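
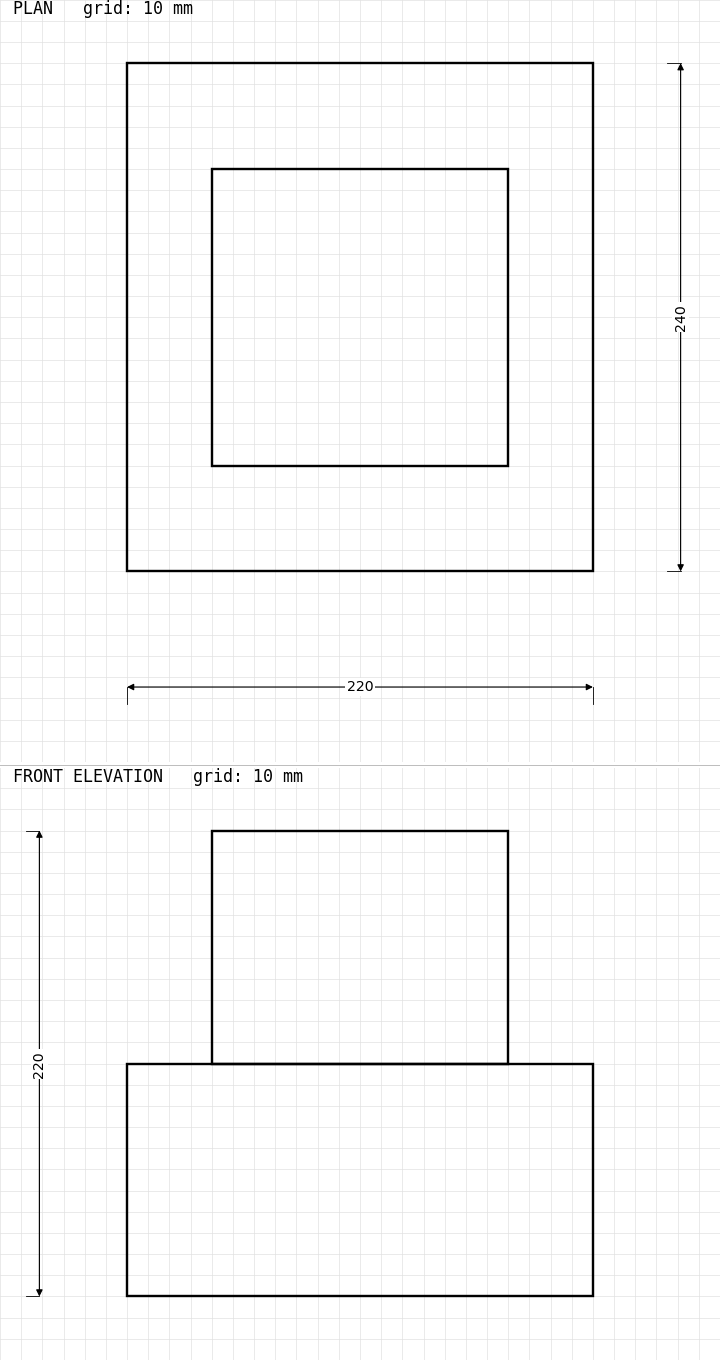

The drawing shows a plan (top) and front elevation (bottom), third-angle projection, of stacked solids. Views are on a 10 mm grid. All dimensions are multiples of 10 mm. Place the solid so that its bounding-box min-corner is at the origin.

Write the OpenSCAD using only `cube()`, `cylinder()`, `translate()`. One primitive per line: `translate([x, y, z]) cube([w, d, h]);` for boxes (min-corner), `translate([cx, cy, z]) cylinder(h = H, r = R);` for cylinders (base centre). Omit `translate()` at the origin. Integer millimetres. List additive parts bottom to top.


cube([220, 240, 110]);
translate([40, 50, 110]) cube([140, 140, 110]);


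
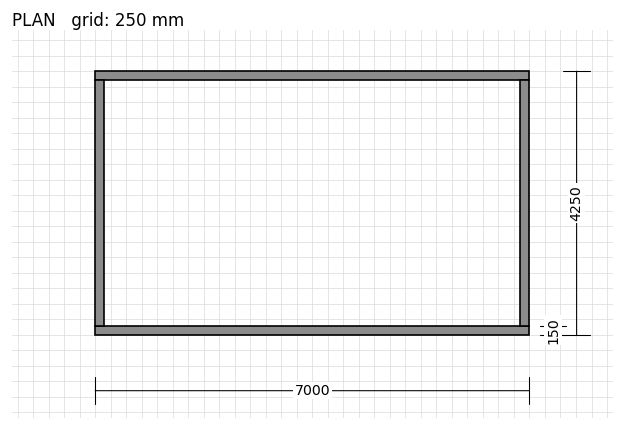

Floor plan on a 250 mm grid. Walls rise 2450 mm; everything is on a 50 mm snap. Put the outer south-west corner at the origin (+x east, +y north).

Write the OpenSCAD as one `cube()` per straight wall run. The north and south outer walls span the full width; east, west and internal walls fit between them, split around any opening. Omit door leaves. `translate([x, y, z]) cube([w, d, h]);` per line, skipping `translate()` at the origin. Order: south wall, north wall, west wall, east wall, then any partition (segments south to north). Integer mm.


cube([7000, 150, 2450]);
translate([0, 4100, 0]) cube([7000, 150, 2450]);
translate([0, 150, 0]) cube([150, 3950, 2450]);
translate([6850, 150, 0]) cube([150, 3950, 2450]);


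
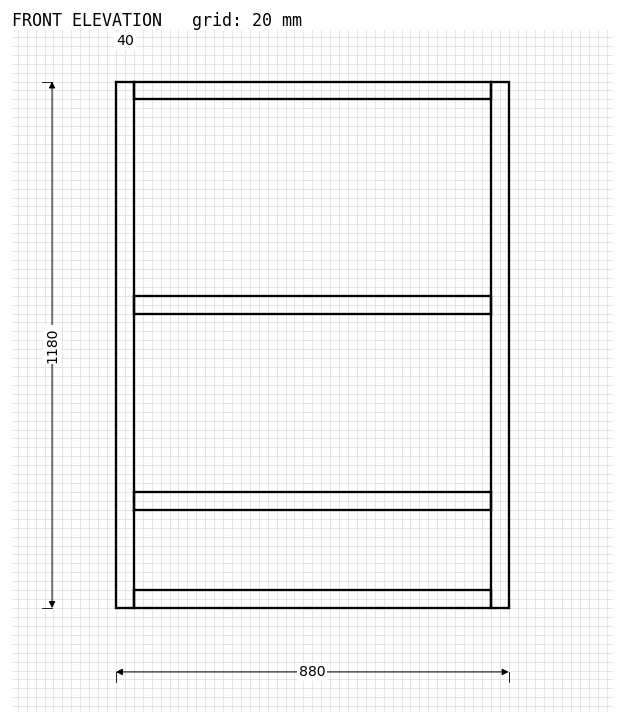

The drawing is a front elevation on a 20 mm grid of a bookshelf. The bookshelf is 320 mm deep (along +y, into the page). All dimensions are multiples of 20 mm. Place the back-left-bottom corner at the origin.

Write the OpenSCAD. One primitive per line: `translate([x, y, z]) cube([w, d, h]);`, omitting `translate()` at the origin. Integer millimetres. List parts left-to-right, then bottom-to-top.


cube([40, 320, 1180]);
translate([40, 0, 0]) cube([800, 320, 40]);
translate([40, 0, 220]) cube([800, 320, 40]);
translate([40, 0, 660]) cube([800, 320, 40]);
translate([40, 0, 1140]) cube([800, 320, 40]);
translate([840, 0, 0]) cube([40, 320, 1180]);


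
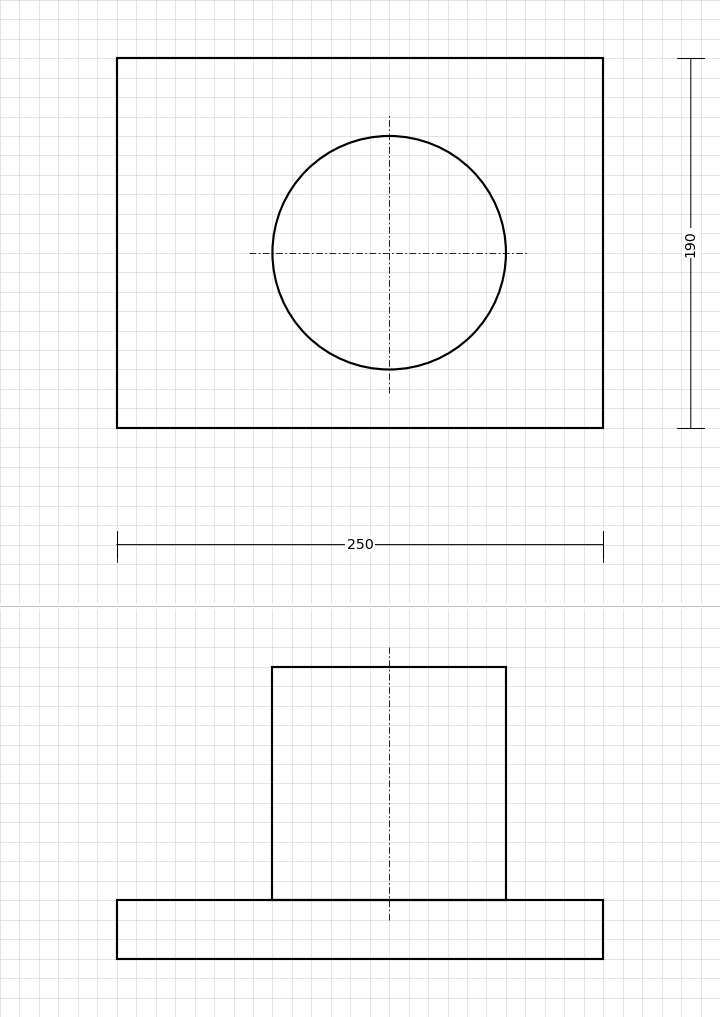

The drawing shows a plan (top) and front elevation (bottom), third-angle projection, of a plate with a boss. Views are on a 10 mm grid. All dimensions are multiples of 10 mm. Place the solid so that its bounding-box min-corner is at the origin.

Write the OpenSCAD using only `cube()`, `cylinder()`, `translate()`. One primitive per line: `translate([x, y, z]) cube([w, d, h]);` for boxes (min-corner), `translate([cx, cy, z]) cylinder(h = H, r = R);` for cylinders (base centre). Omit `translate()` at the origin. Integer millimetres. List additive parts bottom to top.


cube([250, 190, 30]);
translate([140, 90, 30]) cylinder(h = 120, r = 60);


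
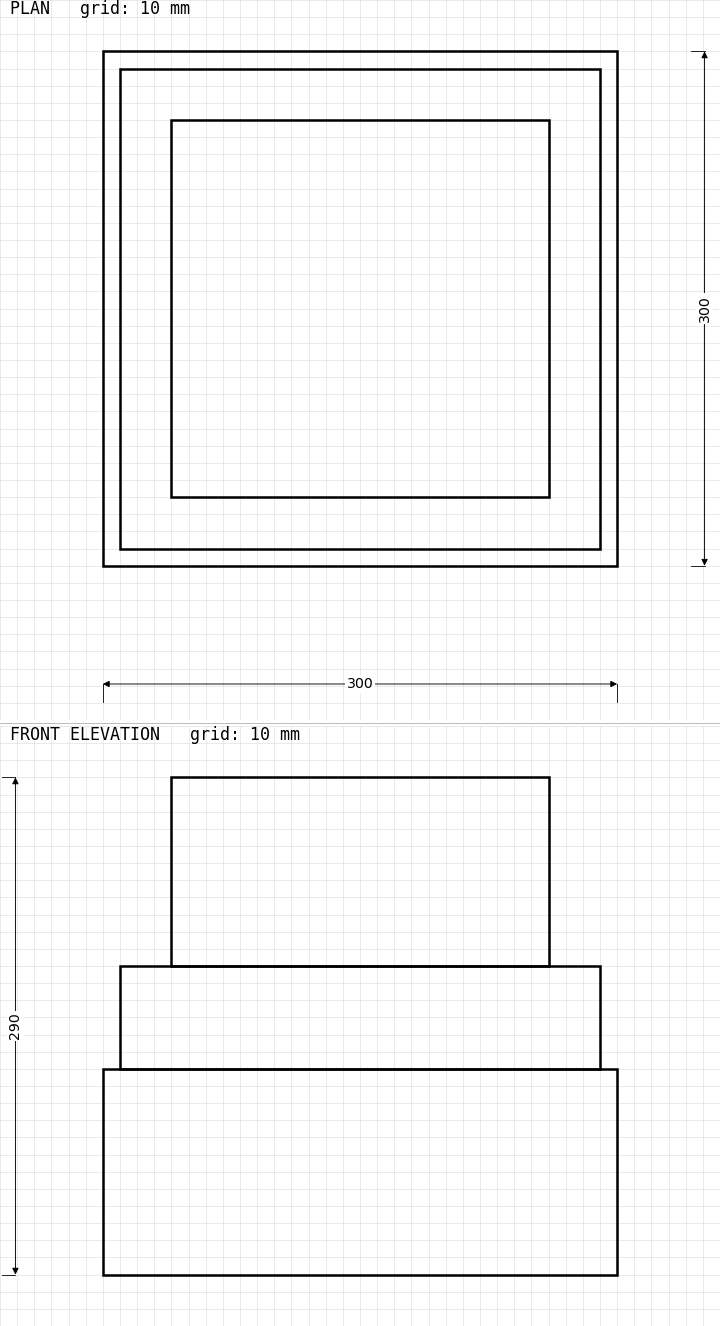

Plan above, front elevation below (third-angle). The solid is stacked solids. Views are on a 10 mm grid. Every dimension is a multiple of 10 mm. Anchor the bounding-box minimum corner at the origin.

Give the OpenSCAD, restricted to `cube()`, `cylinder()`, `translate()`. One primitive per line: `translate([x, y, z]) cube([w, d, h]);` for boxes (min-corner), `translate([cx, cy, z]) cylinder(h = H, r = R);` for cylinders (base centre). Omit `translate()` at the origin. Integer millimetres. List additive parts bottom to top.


cube([300, 300, 120]);
translate([10, 10, 120]) cube([280, 280, 60]);
translate([40, 40, 180]) cube([220, 220, 110]);


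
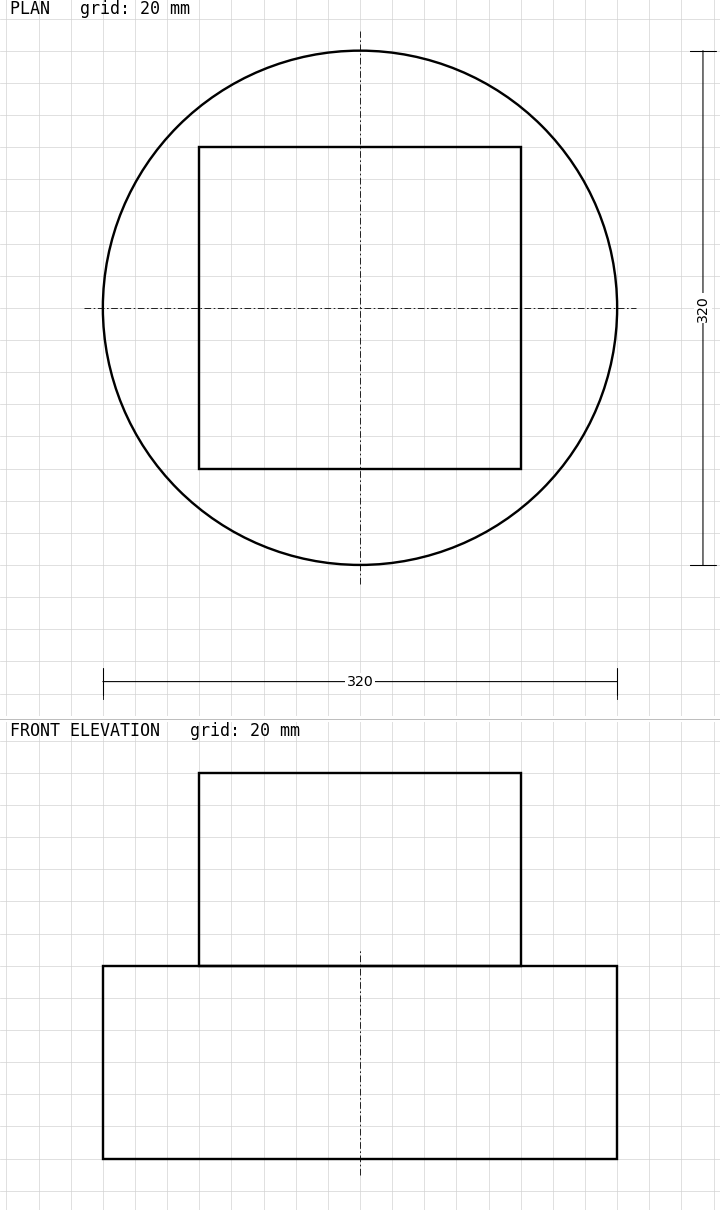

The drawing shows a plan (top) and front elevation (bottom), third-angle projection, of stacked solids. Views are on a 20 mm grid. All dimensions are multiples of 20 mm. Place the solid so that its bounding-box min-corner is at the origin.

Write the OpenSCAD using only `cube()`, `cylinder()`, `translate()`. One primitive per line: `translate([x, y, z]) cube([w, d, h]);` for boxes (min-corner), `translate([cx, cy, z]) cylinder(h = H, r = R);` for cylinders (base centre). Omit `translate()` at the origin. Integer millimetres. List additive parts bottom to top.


translate([160, 160, 0]) cylinder(h = 120, r = 160);
translate([60, 60, 120]) cube([200, 200, 120]);


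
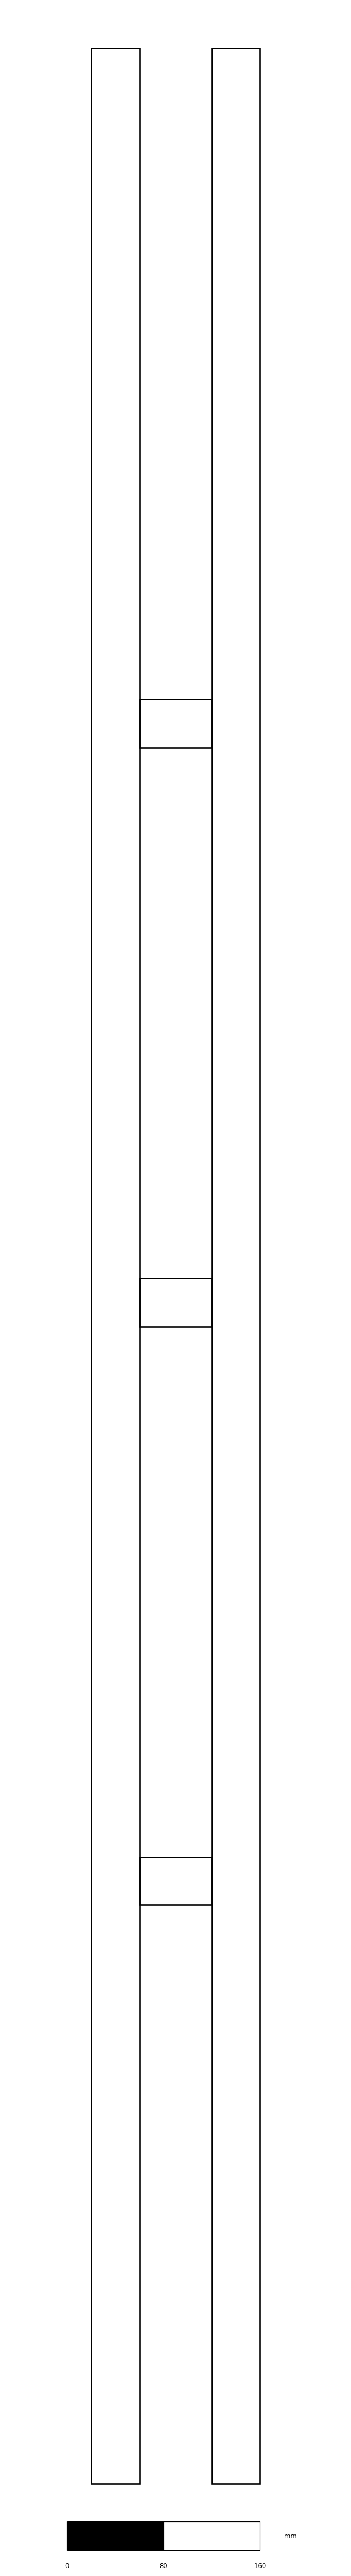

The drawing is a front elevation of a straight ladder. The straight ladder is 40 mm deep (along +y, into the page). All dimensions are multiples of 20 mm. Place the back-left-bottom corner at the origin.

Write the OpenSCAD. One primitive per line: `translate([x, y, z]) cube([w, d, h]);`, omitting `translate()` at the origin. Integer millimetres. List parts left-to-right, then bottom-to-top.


cube([40, 40, 2020]);
translate([40, 0, 480]) cube([60, 40, 40]);
translate([40, 0, 960]) cube([60, 40, 40]);
translate([40, 0, 1440]) cube([60, 40, 40]);
translate([100, 0, 0]) cube([40, 40, 2020]);


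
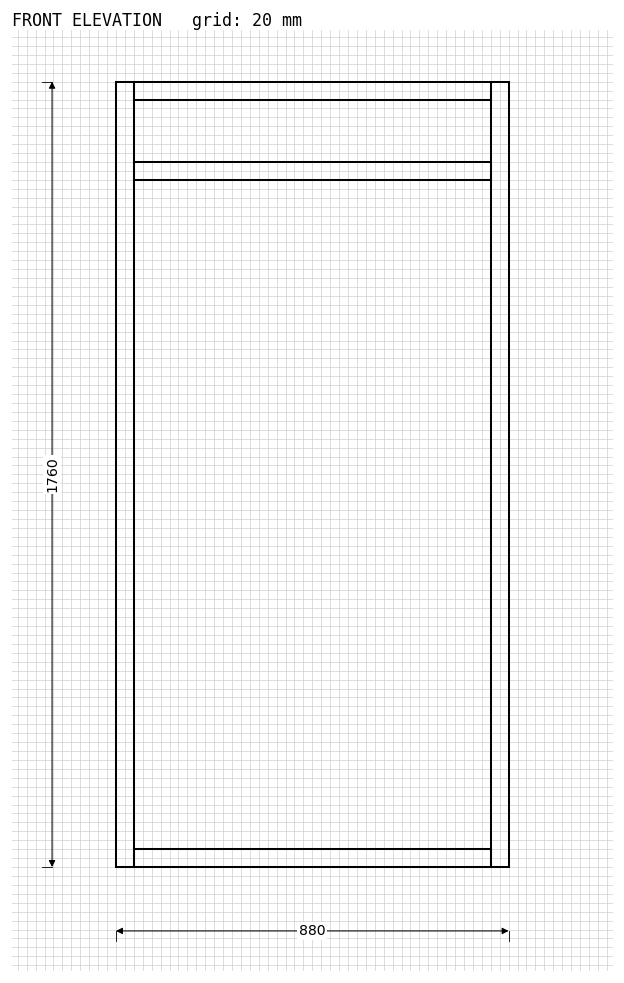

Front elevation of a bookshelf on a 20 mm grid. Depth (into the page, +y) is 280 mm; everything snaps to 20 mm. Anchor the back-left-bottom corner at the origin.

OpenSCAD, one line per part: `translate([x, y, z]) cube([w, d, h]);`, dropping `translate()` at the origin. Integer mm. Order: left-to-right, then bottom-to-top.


cube([40, 280, 1760]);
translate([40, 0, 0]) cube([800, 280, 40]);
translate([40, 0, 1540]) cube([800, 280, 40]);
translate([40, 0, 1720]) cube([800, 280, 40]);
translate([840, 0, 0]) cube([40, 280, 1760]);


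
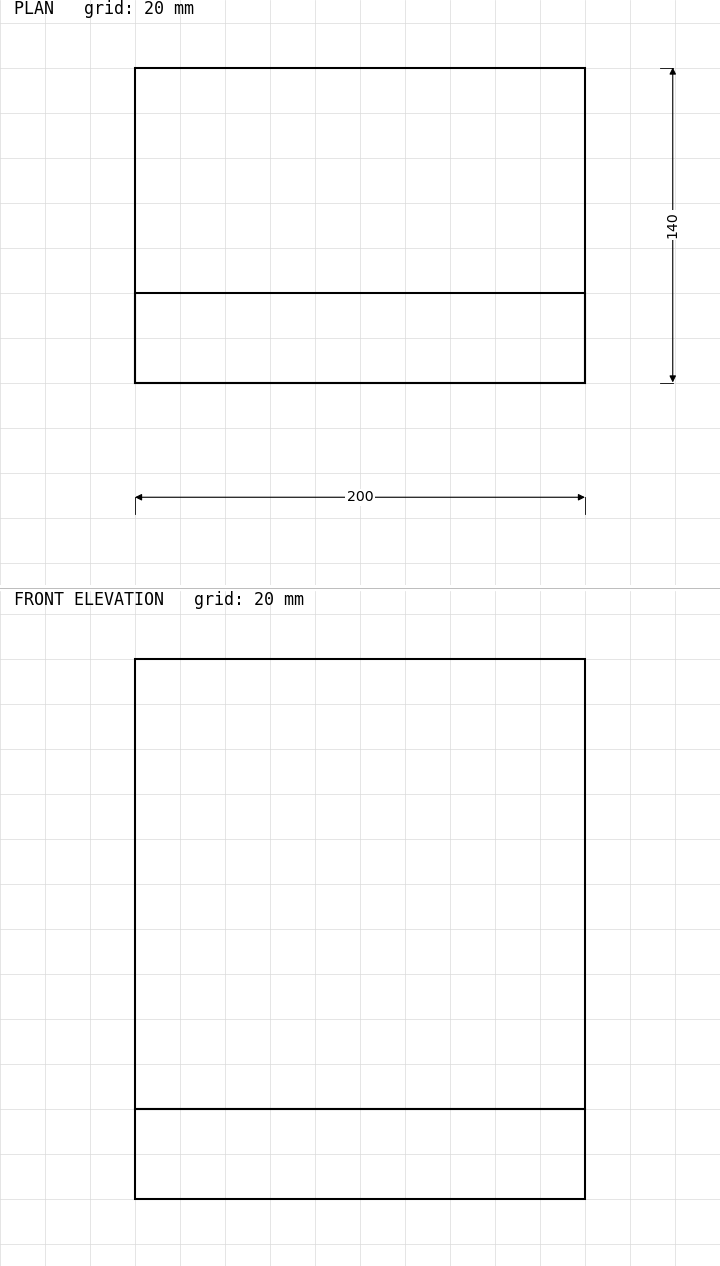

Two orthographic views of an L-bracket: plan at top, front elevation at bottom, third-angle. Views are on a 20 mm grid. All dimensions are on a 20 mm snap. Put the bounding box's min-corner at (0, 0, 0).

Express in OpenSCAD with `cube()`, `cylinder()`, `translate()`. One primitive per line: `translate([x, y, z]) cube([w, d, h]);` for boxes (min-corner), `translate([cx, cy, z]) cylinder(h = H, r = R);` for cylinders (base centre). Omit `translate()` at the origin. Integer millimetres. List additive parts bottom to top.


cube([200, 140, 40]);
translate([0, 0, 40]) cube([200, 40, 200]);


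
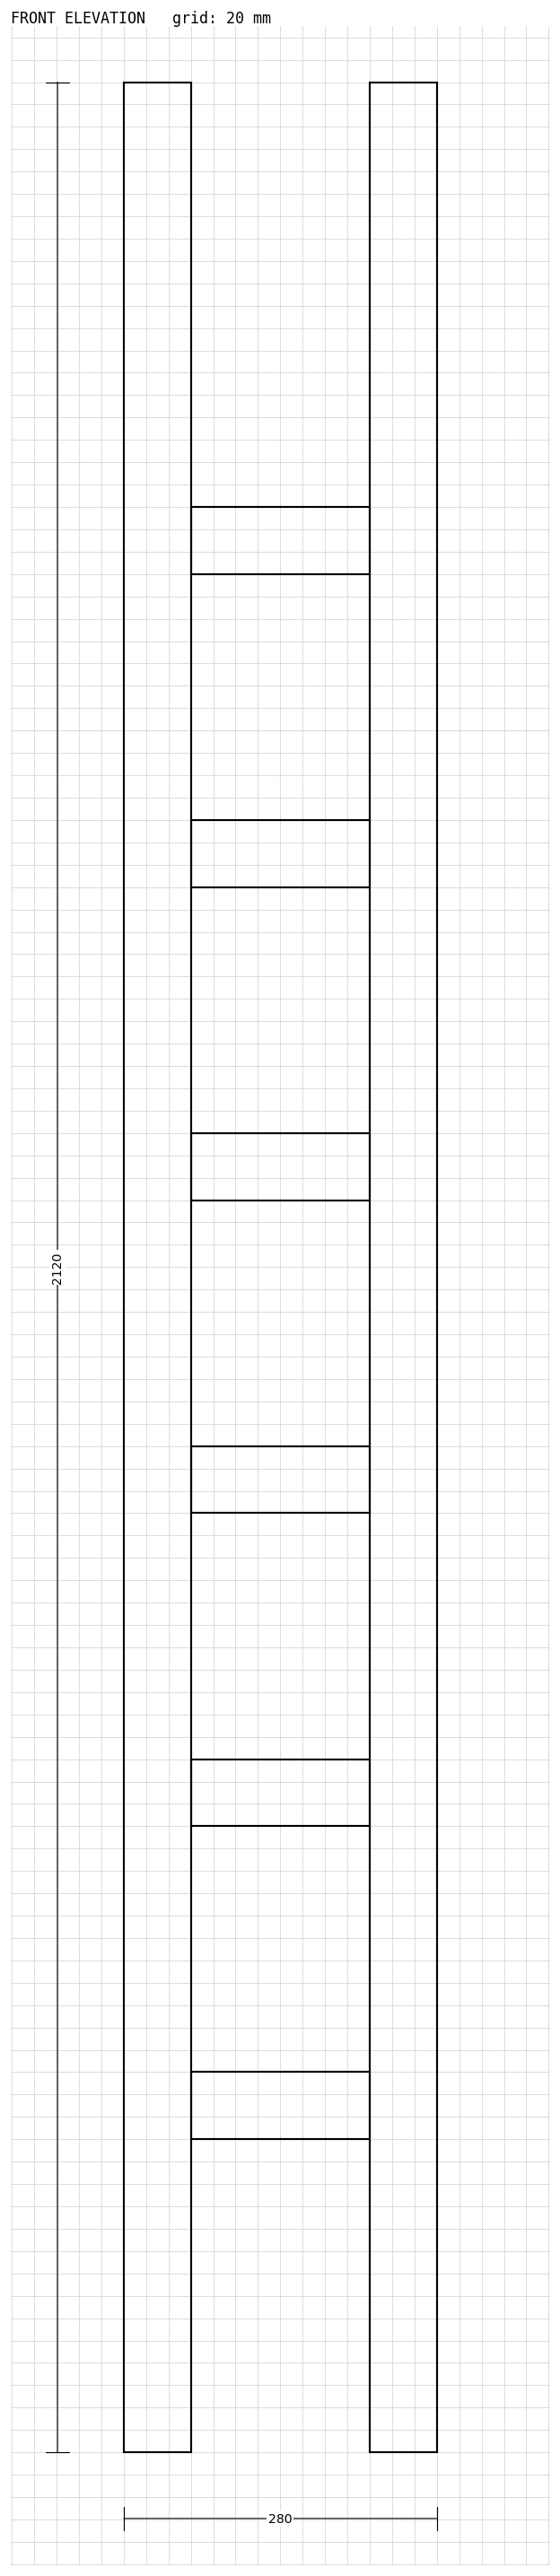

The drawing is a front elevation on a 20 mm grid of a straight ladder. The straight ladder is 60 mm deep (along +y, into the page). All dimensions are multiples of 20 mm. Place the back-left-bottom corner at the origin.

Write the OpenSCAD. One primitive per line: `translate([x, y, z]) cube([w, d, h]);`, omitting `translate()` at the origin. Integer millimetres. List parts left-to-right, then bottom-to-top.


cube([60, 60, 2120]);
translate([60, 0, 280]) cube([160, 60, 60]);
translate([60, 0, 560]) cube([160, 60, 60]);
translate([60, 0, 840]) cube([160, 60, 60]);
translate([60, 0, 1120]) cube([160, 60, 60]);
translate([60, 0, 1400]) cube([160, 60, 60]);
translate([60, 0, 1680]) cube([160, 60, 60]);
translate([220, 0, 0]) cube([60, 60, 2120]);


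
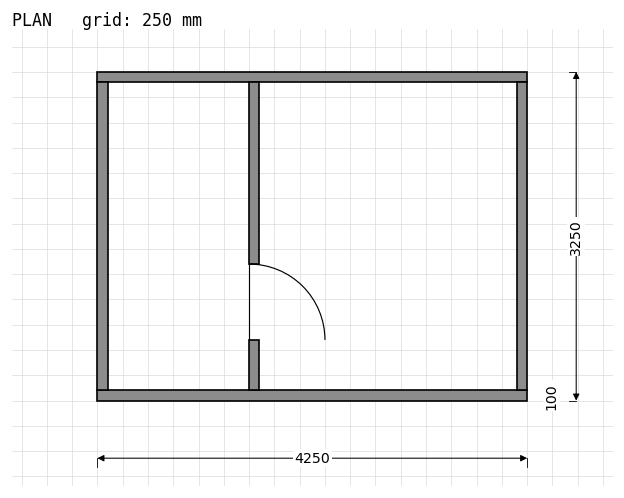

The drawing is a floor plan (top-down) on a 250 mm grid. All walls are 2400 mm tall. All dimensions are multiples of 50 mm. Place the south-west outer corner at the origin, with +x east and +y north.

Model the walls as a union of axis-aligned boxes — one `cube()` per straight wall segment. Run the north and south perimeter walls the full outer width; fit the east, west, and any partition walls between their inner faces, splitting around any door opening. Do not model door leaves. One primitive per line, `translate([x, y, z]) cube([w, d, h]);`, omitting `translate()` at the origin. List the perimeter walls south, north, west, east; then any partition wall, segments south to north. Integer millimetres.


cube([4250, 100, 2400]);
translate([0, 3150, 0]) cube([4250, 100, 2400]);
translate([0, 100, 0]) cube([100, 3050, 2400]);
translate([4150, 100, 0]) cube([100, 3050, 2400]);
translate([1500, 100, 0]) cube([100, 500, 2400]);
translate([1500, 1350, 0]) cube([100, 1800, 2400]);


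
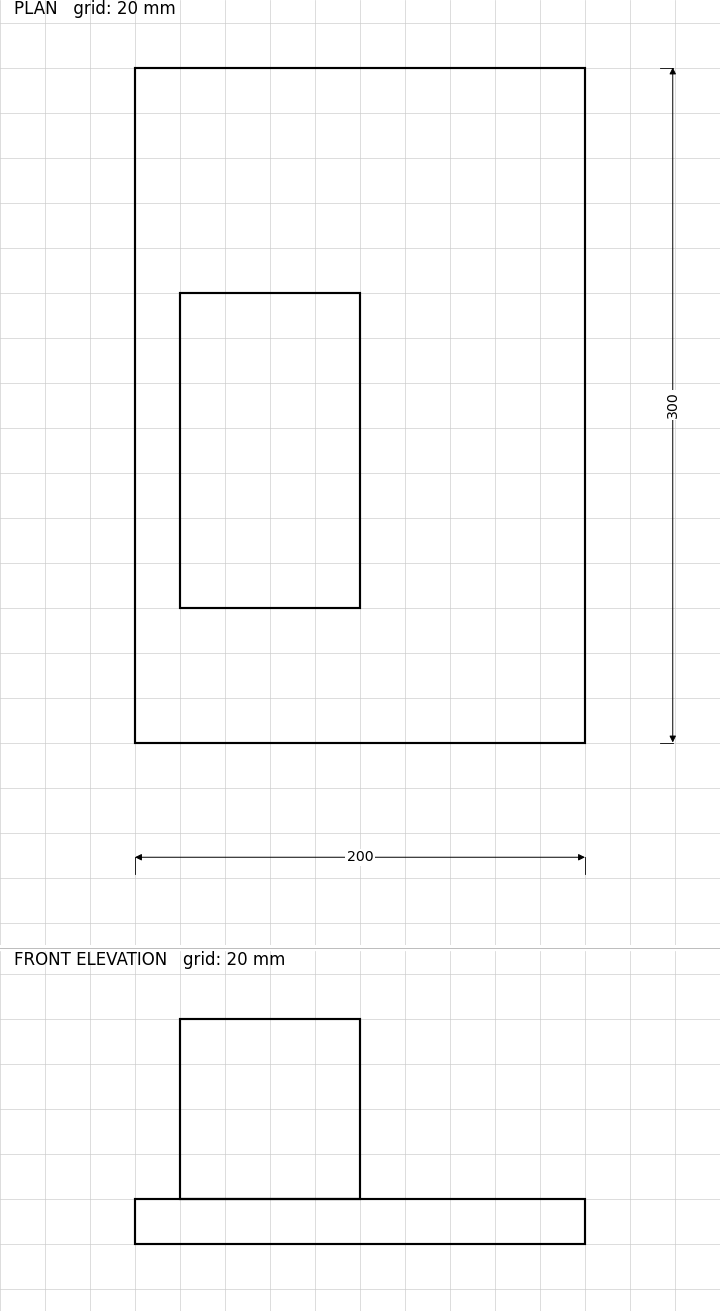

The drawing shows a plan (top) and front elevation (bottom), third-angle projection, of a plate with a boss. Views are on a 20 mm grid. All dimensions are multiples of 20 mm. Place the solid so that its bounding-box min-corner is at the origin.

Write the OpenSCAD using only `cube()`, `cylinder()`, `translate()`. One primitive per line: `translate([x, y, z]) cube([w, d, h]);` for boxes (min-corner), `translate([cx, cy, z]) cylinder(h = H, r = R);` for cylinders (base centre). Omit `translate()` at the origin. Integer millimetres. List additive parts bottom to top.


cube([200, 300, 20]);
translate([20, 60, 20]) cube([80, 140, 80]);


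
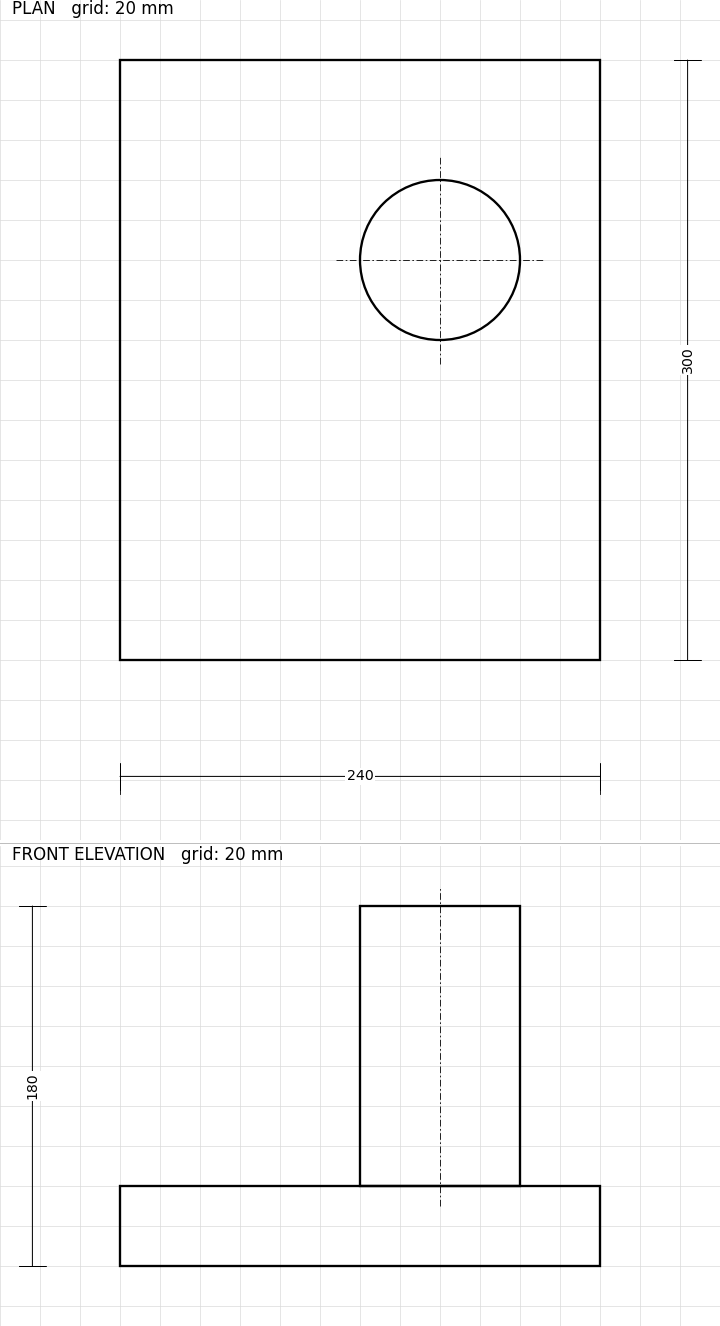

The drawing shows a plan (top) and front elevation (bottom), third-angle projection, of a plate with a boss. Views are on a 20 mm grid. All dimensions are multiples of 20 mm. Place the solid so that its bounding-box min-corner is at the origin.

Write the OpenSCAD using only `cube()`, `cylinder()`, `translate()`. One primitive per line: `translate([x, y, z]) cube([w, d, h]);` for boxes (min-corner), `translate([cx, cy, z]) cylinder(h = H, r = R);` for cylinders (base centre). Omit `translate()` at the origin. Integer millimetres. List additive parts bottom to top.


cube([240, 300, 40]);
translate([160, 200, 40]) cylinder(h = 140, r = 40);


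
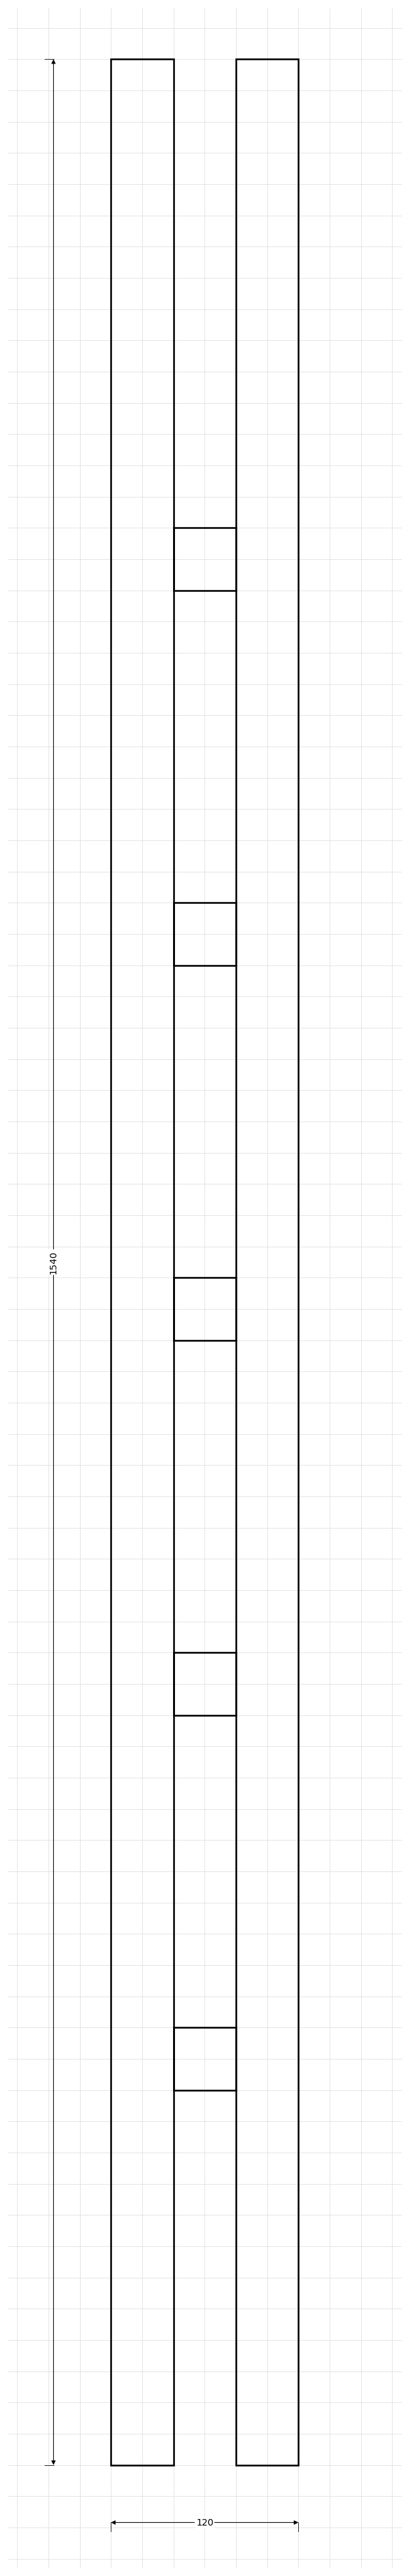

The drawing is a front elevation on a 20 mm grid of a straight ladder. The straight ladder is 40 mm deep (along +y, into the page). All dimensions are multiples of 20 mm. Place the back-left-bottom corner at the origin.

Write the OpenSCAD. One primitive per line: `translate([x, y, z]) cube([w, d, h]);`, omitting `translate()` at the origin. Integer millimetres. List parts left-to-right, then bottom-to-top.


cube([40, 40, 1540]);
translate([40, 0, 240]) cube([40, 40, 40]);
translate([40, 0, 480]) cube([40, 40, 40]);
translate([40, 0, 720]) cube([40, 40, 40]);
translate([40, 0, 960]) cube([40, 40, 40]);
translate([40, 0, 1200]) cube([40, 40, 40]);
translate([80, 0, 0]) cube([40, 40, 1540]);


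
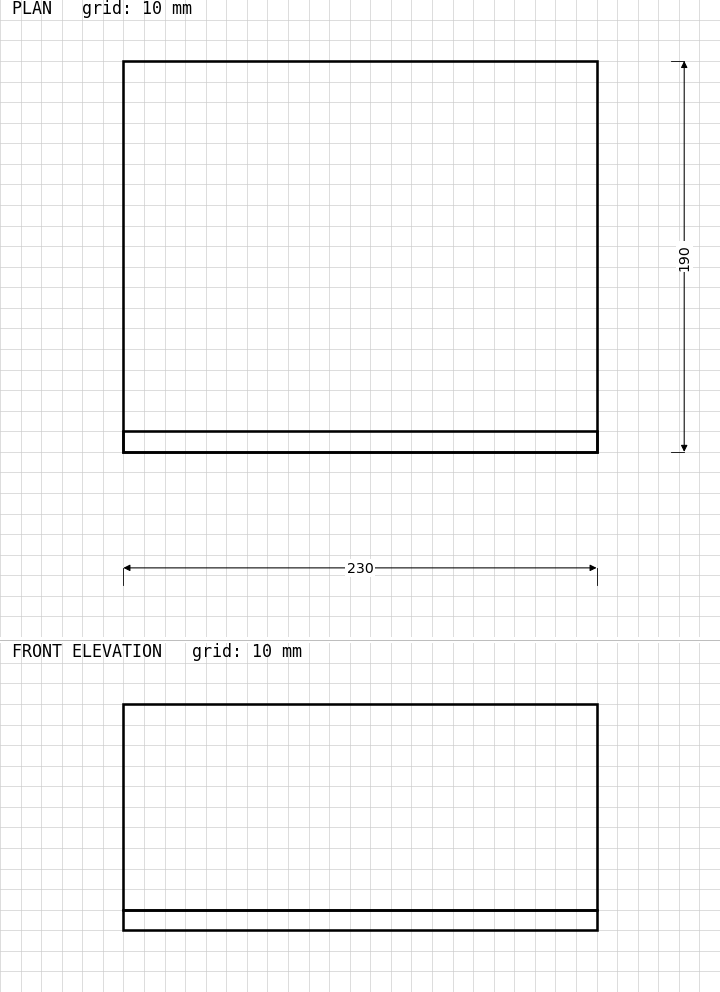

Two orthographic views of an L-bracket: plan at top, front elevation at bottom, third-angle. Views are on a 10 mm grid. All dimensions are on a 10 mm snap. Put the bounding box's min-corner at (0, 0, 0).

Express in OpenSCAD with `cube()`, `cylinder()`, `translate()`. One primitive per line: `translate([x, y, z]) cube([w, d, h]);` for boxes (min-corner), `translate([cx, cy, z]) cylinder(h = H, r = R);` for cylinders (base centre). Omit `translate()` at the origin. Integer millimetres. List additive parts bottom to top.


cube([230, 190, 10]);
translate([0, 0, 10]) cube([230, 10, 100]);


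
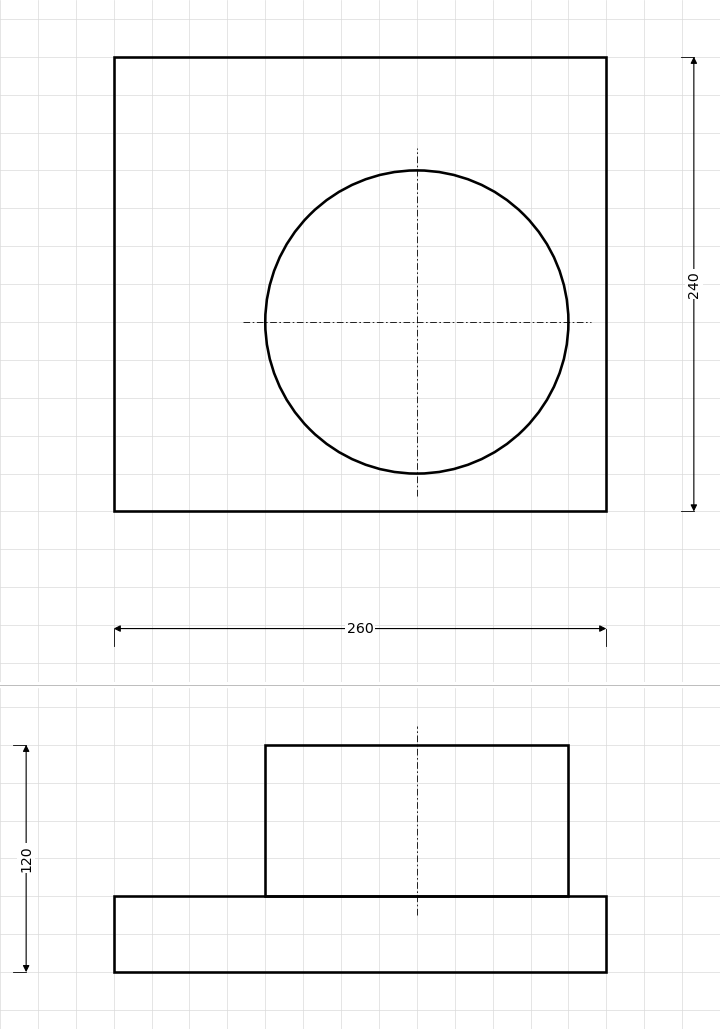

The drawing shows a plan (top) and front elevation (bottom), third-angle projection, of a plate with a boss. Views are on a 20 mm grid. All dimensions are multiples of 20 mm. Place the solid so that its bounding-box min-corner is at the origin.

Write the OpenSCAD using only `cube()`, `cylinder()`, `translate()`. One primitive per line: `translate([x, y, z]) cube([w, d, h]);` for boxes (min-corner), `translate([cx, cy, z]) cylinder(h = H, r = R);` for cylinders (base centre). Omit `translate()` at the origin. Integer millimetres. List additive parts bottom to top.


cube([260, 240, 40]);
translate([160, 100, 40]) cylinder(h = 80, r = 80);


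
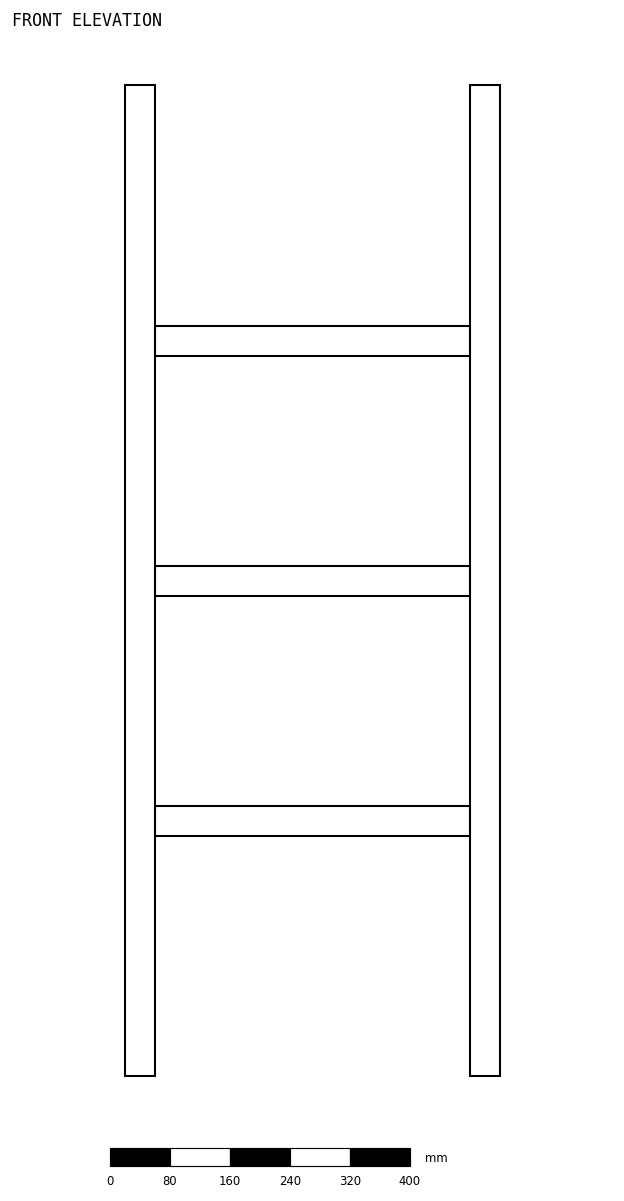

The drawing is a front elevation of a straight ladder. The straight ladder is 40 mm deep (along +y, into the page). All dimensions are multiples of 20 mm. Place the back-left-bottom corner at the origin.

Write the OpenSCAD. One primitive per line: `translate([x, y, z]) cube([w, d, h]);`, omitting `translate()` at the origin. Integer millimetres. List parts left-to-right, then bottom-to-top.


cube([40, 40, 1320]);
translate([40, 0, 320]) cube([420, 40, 40]);
translate([40, 0, 640]) cube([420, 40, 40]);
translate([40, 0, 960]) cube([420, 40, 40]);
translate([460, 0, 0]) cube([40, 40, 1320]);


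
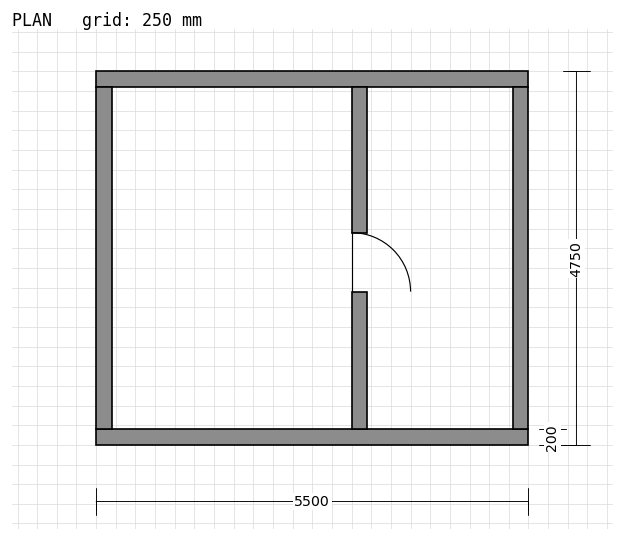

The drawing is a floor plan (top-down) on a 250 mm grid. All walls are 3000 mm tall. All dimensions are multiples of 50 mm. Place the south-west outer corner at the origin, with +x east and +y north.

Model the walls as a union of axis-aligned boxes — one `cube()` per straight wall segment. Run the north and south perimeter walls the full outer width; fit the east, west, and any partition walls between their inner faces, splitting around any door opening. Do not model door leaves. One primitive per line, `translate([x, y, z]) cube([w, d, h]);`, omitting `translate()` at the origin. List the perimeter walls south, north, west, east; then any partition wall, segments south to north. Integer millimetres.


cube([5500, 200, 3000]);
translate([0, 4550, 0]) cube([5500, 200, 3000]);
translate([0, 200, 0]) cube([200, 4350, 3000]);
translate([5300, 200, 0]) cube([200, 4350, 3000]);
translate([3250, 200, 0]) cube([200, 1750, 3000]);
translate([3250, 2700, 0]) cube([200, 1850, 3000]);


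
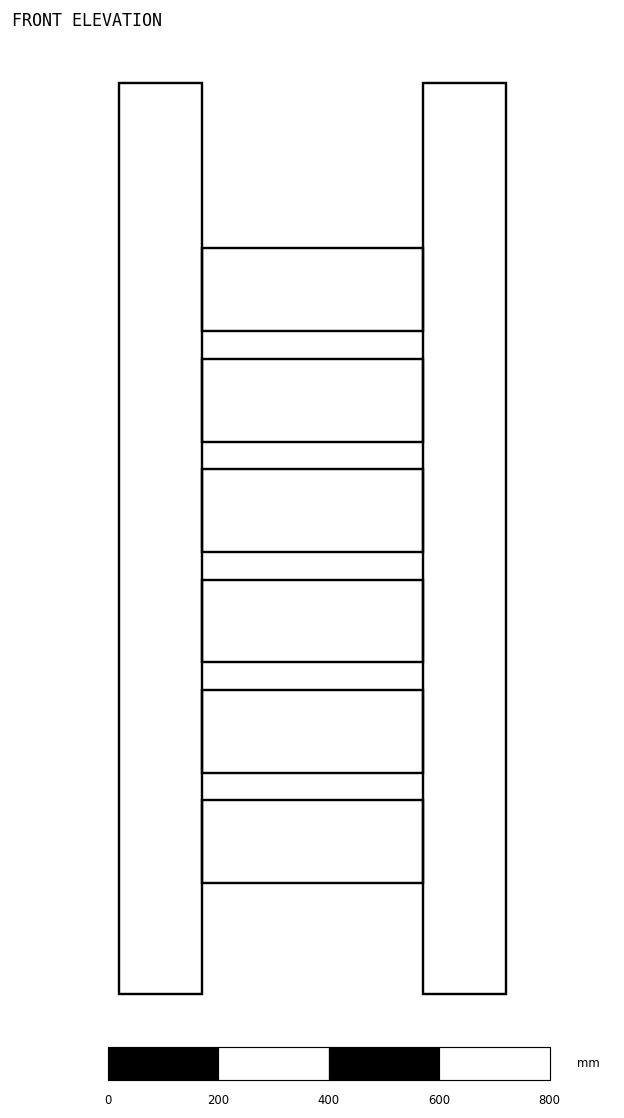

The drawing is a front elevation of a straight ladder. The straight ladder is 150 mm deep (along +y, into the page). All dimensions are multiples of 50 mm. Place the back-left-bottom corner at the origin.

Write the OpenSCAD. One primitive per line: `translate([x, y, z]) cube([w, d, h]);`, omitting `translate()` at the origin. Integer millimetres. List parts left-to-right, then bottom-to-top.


cube([150, 150, 1650]);
translate([150, 0, 200]) cube([400, 150, 150]);
translate([150, 0, 400]) cube([400, 150, 150]);
translate([150, 0, 600]) cube([400, 150, 150]);
translate([150, 0, 800]) cube([400, 150, 150]);
translate([150, 0, 1000]) cube([400, 150, 150]);
translate([150, 0, 1200]) cube([400, 150, 150]);
translate([550, 0, 0]) cube([150, 150, 1650]);


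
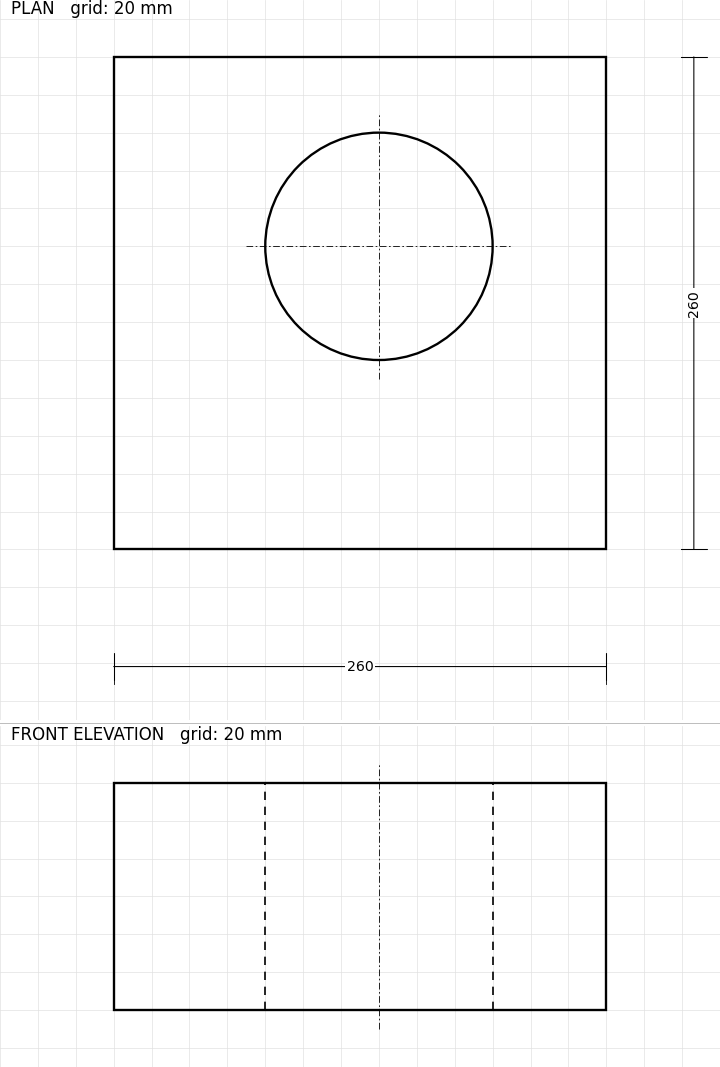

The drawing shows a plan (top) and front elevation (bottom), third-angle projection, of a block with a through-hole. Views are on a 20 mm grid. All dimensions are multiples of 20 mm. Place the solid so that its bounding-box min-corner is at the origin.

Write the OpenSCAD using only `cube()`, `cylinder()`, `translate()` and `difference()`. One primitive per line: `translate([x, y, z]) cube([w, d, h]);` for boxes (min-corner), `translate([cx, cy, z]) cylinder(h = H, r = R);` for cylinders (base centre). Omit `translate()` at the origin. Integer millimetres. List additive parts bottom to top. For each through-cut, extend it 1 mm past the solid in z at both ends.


difference() {
  cube([260, 260, 120]);
  translate([140, 160, -1]) cylinder(h = 122, r = 60);
}


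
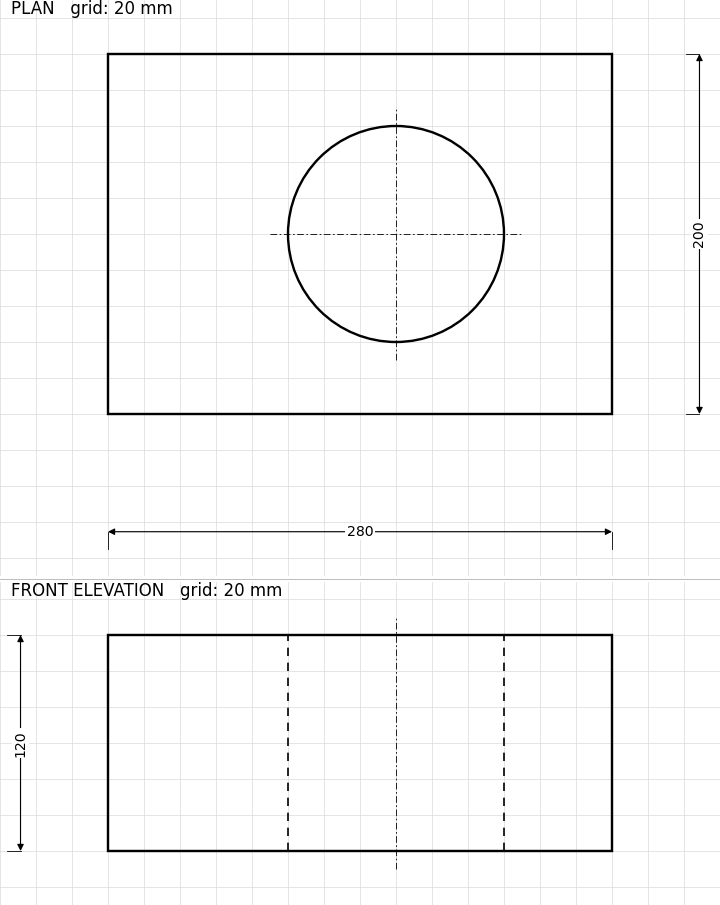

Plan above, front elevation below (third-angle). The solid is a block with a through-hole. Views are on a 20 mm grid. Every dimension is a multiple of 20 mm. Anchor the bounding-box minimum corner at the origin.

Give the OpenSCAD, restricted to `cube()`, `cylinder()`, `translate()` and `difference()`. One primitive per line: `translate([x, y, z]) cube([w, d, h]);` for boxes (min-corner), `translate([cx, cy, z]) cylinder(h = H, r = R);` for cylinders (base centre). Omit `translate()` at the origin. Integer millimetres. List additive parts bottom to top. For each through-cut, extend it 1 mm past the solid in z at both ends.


difference() {
  cube([280, 200, 120]);
  translate([160, 100, -1]) cylinder(h = 122, r = 60);
}


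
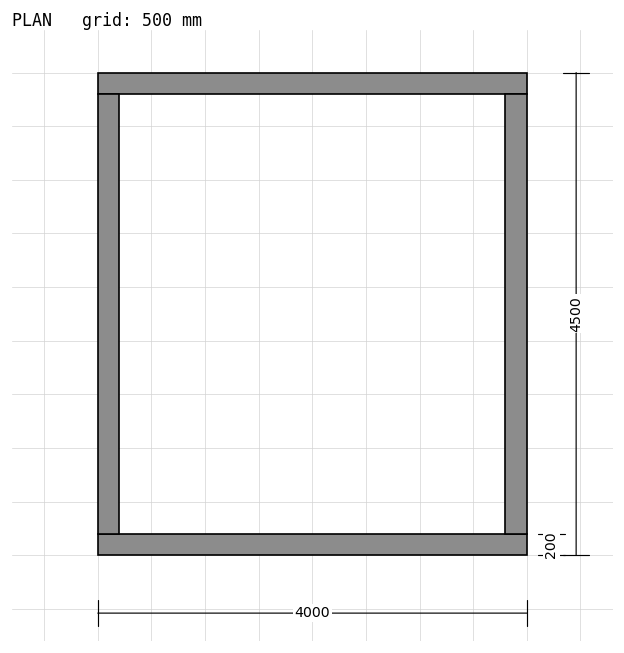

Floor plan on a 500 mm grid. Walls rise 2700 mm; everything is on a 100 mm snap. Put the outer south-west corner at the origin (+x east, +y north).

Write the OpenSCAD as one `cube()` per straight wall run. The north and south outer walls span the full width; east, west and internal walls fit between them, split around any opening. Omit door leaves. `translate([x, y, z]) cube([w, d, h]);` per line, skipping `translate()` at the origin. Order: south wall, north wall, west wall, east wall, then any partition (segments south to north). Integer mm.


cube([4000, 200, 2700]);
translate([0, 4300, 0]) cube([4000, 200, 2700]);
translate([0, 200, 0]) cube([200, 4100, 2700]);
translate([3800, 200, 0]) cube([200, 4100, 2700]);


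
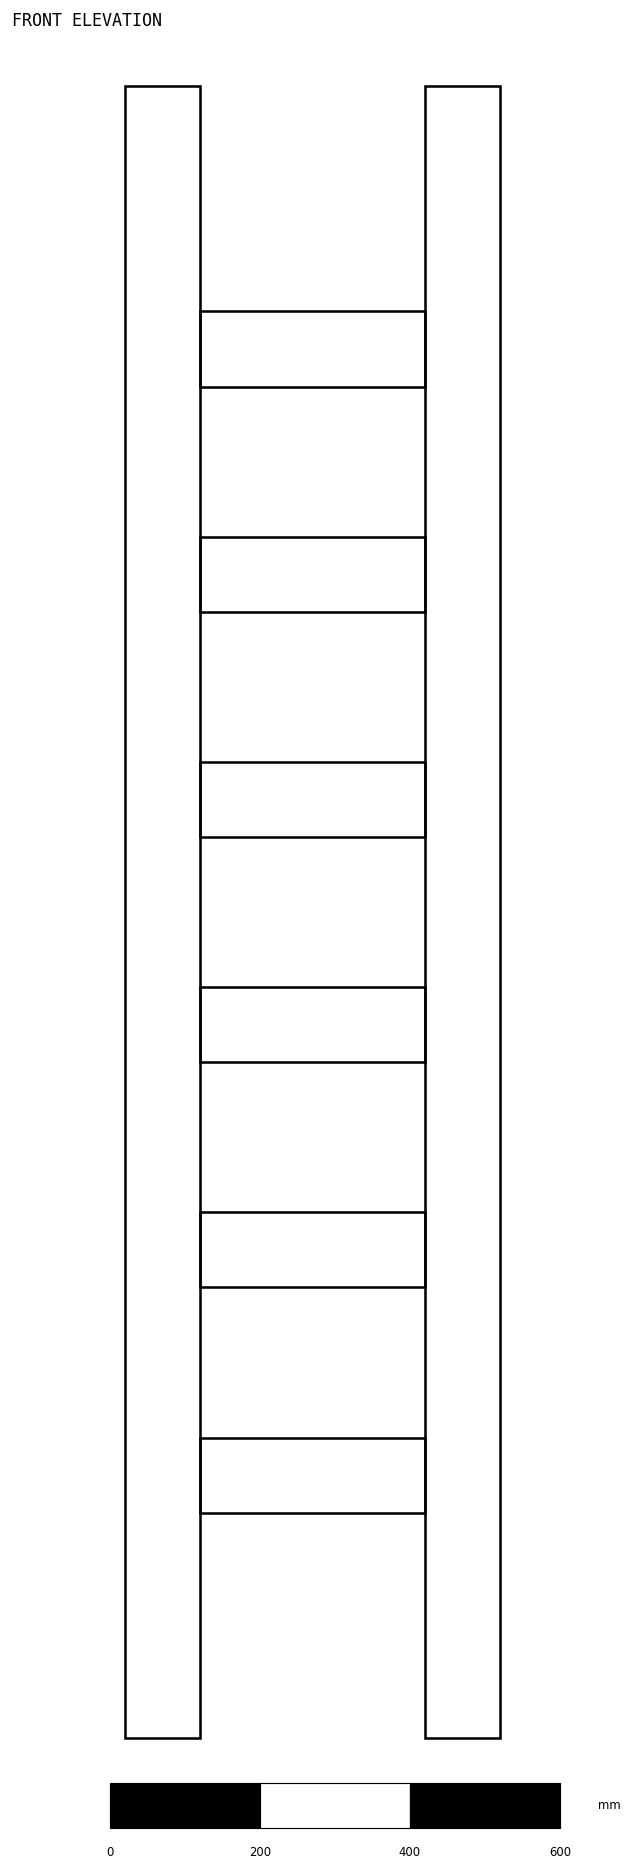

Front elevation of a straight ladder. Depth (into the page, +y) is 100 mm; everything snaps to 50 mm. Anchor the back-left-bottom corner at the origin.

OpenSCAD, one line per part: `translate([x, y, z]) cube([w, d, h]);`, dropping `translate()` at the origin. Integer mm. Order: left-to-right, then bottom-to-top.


cube([100, 100, 2200]);
translate([100, 0, 300]) cube([300, 100, 100]);
translate([100, 0, 600]) cube([300, 100, 100]);
translate([100, 0, 900]) cube([300, 100, 100]);
translate([100, 0, 1200]) cube([300, 100, 100]);
translate([100, 0, 1500]) cube([300, 100, 100]);
translate([100, 0, 1800]) cube([300, 100, 100]);
translate([400, 0, 0]) cube([100, 100, 2200]);


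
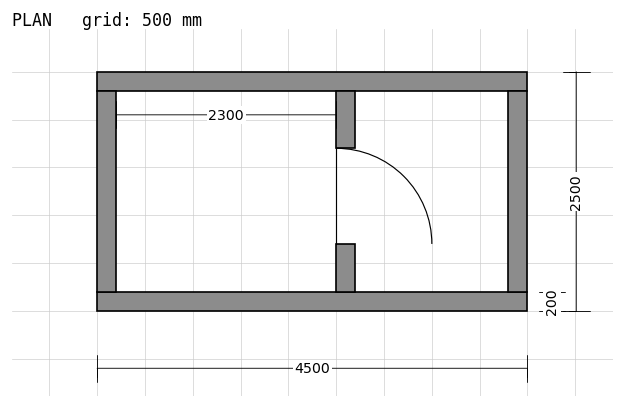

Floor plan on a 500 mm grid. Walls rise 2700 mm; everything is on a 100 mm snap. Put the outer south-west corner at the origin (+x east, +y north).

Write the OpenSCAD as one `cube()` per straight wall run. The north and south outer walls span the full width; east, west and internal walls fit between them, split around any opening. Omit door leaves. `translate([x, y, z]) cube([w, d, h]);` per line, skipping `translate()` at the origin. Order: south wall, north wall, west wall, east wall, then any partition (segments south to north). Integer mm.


cube([4500, 200, 2700]);
translate([0, 2300, 0]) cube([4500, 200, 2700]);
translate([0, 200, 0]) cube([200, 2100, 2700]);
translate([4300, 200, 0]) cube([200, 2100, 2700]);
translate([2500, 200, 0]) cube([200, 500, 2700]);
translate([2500, 1700, 0]) cube([200, 600, 2700]);


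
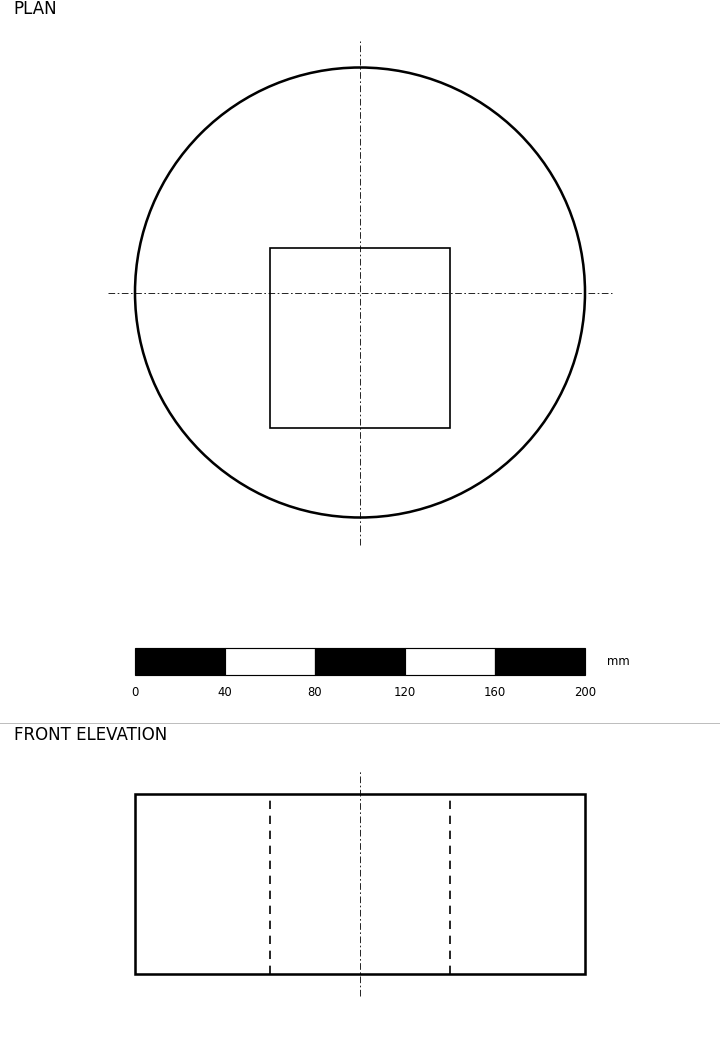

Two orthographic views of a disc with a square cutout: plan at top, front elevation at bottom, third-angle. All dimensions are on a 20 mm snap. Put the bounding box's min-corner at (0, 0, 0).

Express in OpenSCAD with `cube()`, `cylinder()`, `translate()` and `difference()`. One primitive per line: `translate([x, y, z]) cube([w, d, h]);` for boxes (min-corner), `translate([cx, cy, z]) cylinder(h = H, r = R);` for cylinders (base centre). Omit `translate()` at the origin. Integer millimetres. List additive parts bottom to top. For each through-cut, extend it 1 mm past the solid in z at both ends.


difference() {
  translate([100, 100, 0]) cylinder(h = 80, r = 100);
  translate([60, 40, -1]) cube([80, 80, 82]);
}


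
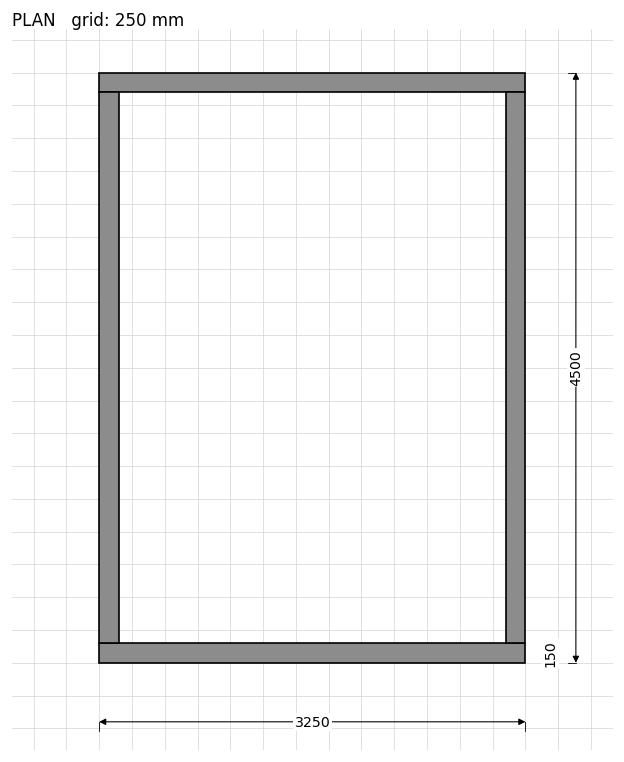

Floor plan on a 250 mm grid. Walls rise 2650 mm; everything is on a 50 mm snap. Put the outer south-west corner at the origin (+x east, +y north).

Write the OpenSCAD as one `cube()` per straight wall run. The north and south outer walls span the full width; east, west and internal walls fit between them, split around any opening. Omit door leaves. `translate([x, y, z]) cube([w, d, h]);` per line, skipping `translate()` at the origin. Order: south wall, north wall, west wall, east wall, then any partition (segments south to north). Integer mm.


cube([3250, 150, 2650]);
translate([0, 4350, 0]) cube([3250, 150, 2650]);
translate([0, 150, 0]) cube([150, 4200, 2650]);
translate([3100, 150, 0]) cube([150, 4200, 2650]);


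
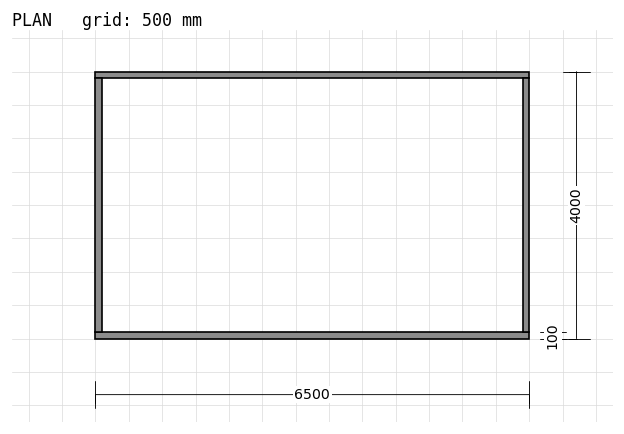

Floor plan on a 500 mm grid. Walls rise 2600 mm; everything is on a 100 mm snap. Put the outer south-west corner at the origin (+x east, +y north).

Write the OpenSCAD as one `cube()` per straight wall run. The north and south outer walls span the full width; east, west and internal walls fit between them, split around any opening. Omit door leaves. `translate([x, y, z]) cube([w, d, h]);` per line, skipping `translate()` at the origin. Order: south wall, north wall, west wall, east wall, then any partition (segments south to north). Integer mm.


cube([6500, 100, 2600]);
translate([0, 3900, 0]) cube([6500, 100, 2600]);
translate([0, 100, 0]) cube([100, 3800, 2600]);
translate([6400, 100, 0]) cube([100, 3800, 2600]);


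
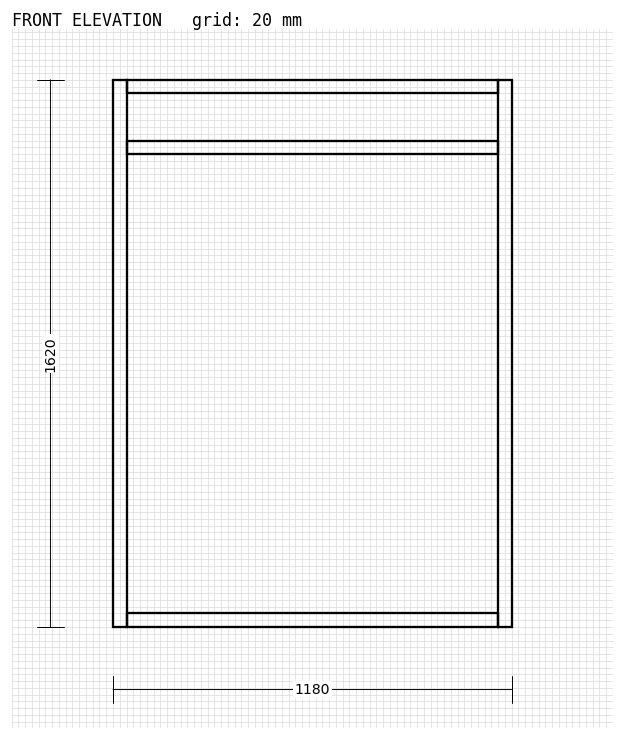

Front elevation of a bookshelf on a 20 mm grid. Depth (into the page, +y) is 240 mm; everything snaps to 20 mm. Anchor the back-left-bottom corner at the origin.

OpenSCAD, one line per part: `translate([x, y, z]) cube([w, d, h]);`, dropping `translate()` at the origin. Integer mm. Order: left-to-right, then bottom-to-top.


cube([40, 240, 1620]);
translate([40, 0, 0]) cube([1100, 240, 40]);
translate([40, 0, 1400]) cube([1100, 240, 40]);
translate([40, 0, 1580]) cube([1100, 240, 40]);
translate([1140, 0, 0]) cube([40, 240, 1620]);


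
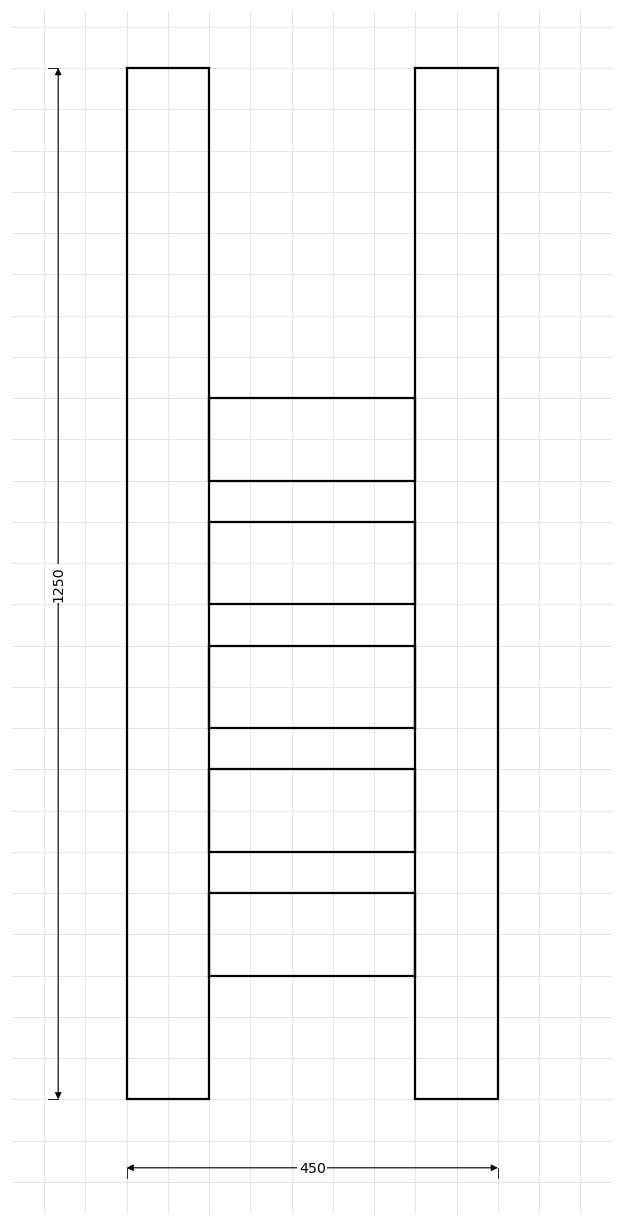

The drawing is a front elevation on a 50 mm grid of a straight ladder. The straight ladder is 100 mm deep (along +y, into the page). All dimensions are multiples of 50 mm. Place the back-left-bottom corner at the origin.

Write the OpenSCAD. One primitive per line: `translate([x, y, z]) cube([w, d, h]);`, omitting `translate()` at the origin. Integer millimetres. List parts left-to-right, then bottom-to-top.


cube([100, 100, 1250]);
translate([100, 0, 150]) cube([250, 100, 100]);
translate([100, 0, 300]) cube([250, 100, 100]);
translate([100, 0, 450]) cube([250, 100, 100]);
translate([100, 0, 600]) cube([250, 100, 100]);
translate([100, 0, 750]) cube([250, 100, 100]);
translate([350, 0, 0]) cube([100, 100, 1250]);


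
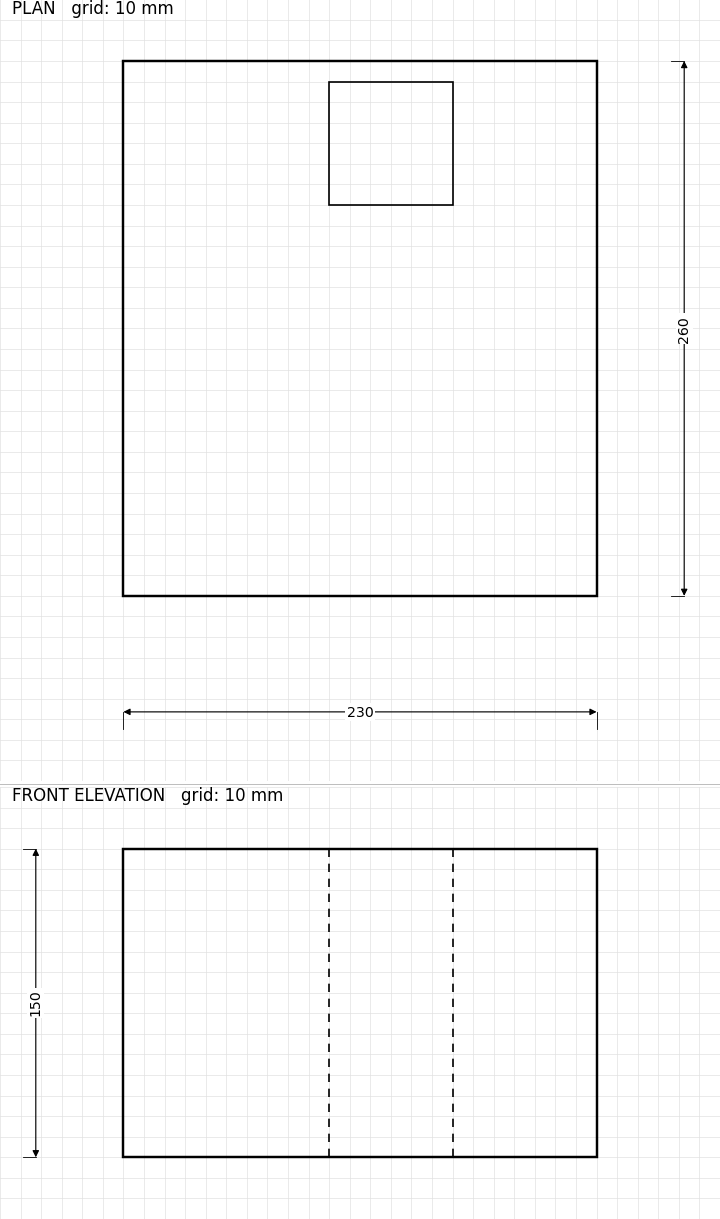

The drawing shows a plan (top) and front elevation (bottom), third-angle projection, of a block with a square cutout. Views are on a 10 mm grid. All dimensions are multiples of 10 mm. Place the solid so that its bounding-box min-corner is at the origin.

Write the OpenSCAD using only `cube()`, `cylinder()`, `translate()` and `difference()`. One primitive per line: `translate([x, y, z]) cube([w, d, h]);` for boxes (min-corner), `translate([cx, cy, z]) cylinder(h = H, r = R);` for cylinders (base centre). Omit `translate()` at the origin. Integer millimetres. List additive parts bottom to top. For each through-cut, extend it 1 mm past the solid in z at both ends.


difference() {
  cube([230, 260, 150]);
  translate([100, 190, -1]) cube([60, 60, 152]);
}


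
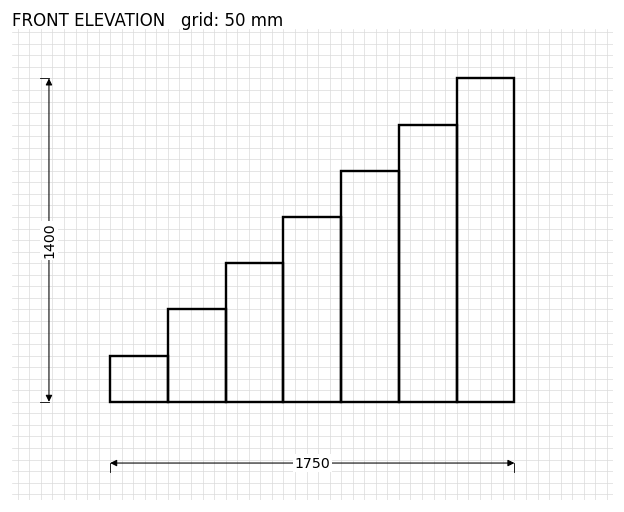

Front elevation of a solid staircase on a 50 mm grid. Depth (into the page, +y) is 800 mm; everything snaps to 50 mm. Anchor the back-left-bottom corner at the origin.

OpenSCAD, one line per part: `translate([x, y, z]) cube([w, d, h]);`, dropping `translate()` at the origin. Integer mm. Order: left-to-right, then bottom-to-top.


cube([250, 800, 200]);
translate([250, 0, 0]) cube([250, 800, 400]);
translate([500, 0, 0]) cube([250, 800, 600]);
translate([750, 0, 0]) cube([250, 800, 800]);
translate([1000, 0, 0]) cube([250, 800, 1000]);
translate([1250, 0, 0]) cube([250, 800, 1200]);
translate([1500, 0, 0]) cube([250, 800, 1400]);


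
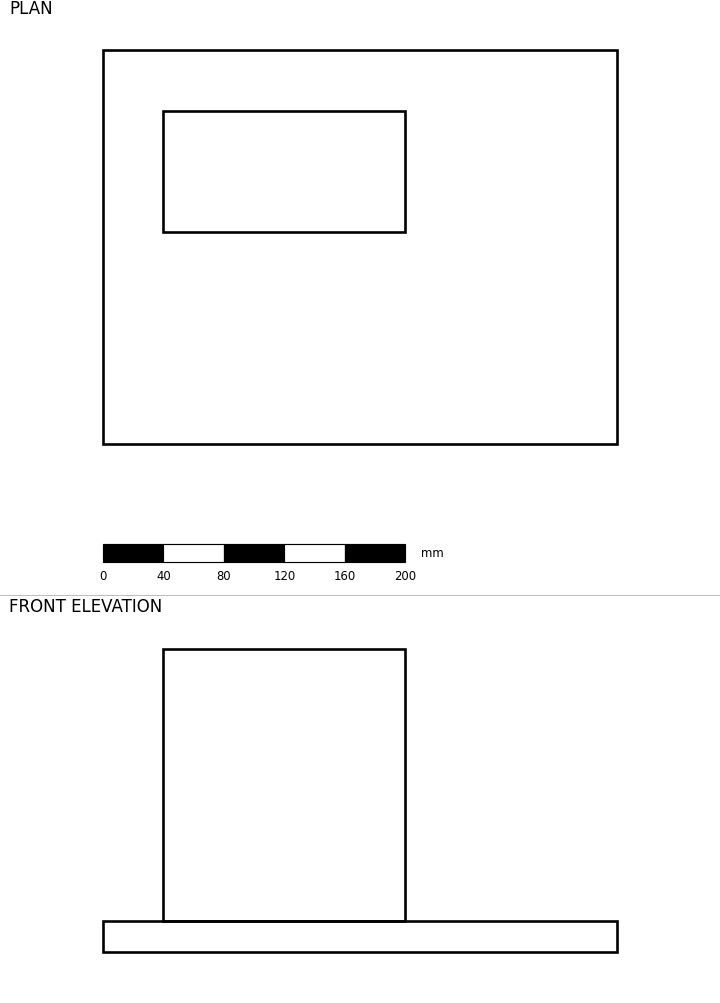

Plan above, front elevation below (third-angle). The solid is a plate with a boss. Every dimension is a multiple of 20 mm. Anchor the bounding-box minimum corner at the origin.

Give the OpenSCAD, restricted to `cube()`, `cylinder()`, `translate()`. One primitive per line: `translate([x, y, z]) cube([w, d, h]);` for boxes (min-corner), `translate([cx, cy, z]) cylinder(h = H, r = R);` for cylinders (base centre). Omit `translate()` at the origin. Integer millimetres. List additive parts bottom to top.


cube([340, 260, 20]);
translate([40, 140, 20]) cube([160, 80, 180]);


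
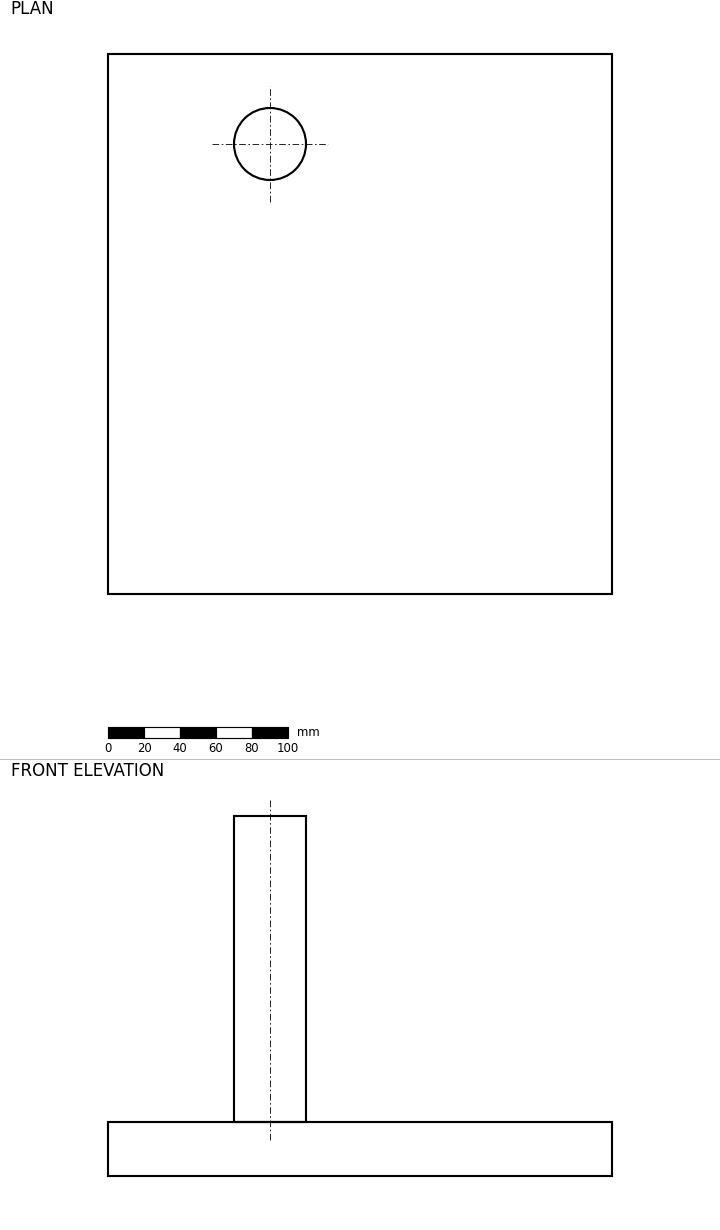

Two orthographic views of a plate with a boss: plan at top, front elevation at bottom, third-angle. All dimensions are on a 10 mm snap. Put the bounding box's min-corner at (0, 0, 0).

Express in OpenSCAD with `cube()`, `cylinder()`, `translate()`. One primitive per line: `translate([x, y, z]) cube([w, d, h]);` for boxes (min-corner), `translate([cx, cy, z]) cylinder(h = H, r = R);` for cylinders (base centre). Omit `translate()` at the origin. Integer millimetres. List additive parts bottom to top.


cube([280, 300, 30]);
translate([90, 250, 30]) cylinder(h = 170, r = 20);
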